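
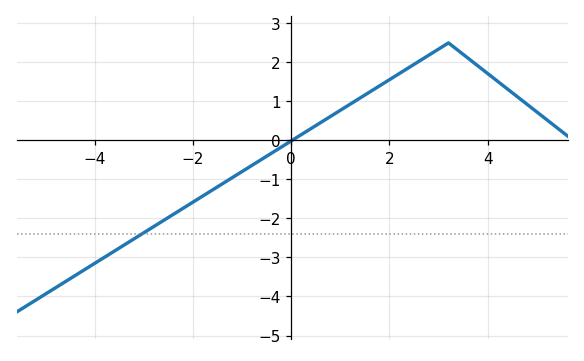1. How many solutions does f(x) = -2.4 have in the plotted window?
1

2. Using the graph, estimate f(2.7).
2.1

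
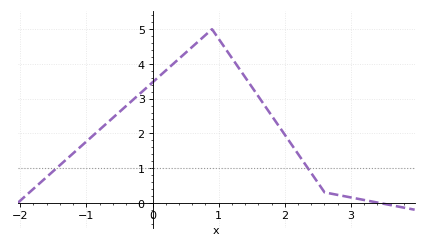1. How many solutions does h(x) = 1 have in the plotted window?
2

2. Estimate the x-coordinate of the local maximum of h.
0.901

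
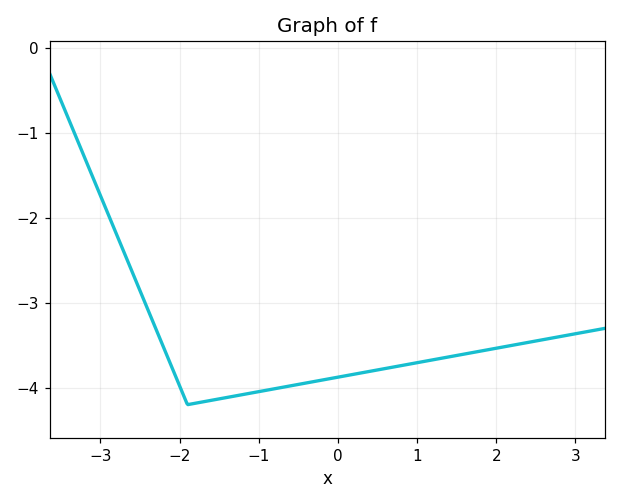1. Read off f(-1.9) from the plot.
-4.2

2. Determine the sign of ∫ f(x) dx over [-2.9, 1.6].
negative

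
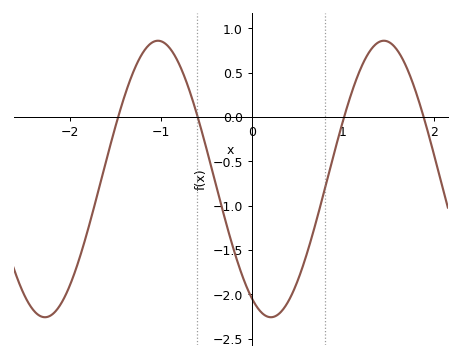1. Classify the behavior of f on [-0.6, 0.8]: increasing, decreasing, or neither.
neither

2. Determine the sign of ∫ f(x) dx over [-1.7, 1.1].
negative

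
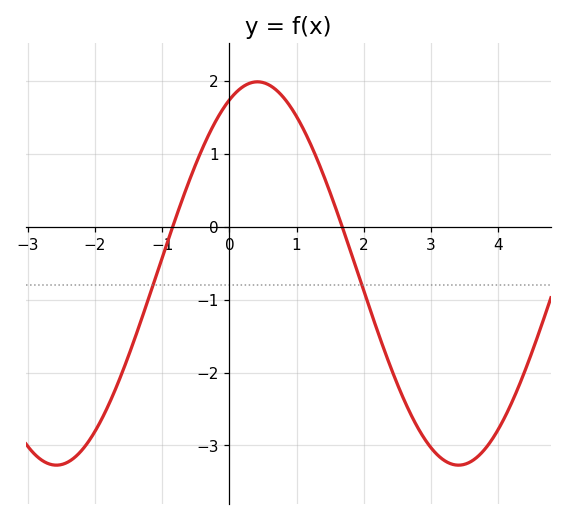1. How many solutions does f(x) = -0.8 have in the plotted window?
2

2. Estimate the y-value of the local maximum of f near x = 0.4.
2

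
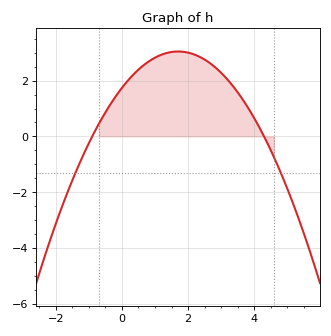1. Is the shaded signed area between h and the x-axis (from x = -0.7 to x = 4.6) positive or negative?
positive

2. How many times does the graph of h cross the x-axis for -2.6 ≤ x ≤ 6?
2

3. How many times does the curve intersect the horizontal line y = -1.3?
2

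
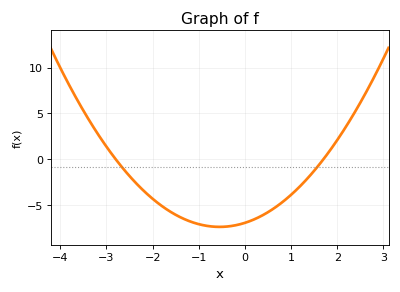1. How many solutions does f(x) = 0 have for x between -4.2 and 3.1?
2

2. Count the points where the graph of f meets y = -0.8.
2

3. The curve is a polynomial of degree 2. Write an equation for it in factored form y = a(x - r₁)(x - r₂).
y = 1.46(x + 2.8)(x - 1.7)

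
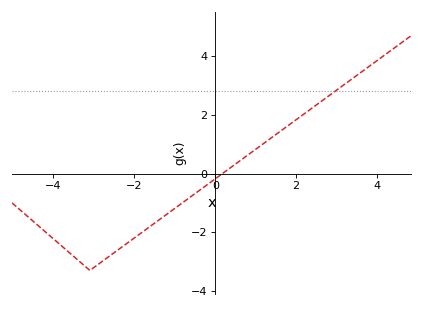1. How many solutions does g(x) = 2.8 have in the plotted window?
1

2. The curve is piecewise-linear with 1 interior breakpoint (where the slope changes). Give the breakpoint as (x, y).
(-3.1, -3.3)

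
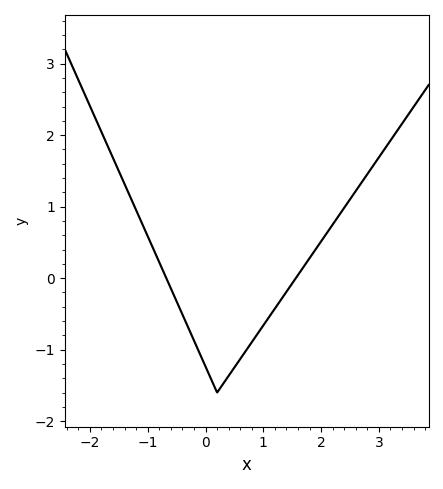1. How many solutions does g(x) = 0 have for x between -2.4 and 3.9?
2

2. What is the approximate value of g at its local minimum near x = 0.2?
-1.6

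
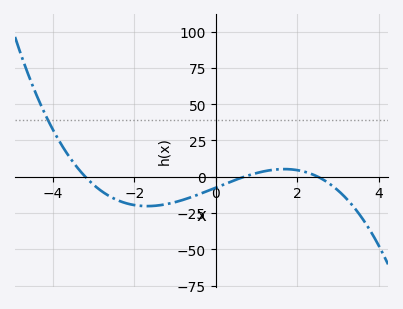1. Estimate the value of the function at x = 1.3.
4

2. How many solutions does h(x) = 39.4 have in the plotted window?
1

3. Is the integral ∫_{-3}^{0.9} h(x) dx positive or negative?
negative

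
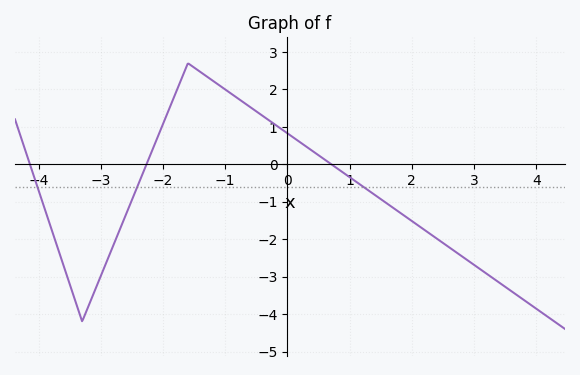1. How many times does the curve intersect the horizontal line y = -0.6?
3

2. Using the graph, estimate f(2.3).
-1.87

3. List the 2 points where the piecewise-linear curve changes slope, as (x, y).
(-3.3, -4.2); (-1.6, 2.7)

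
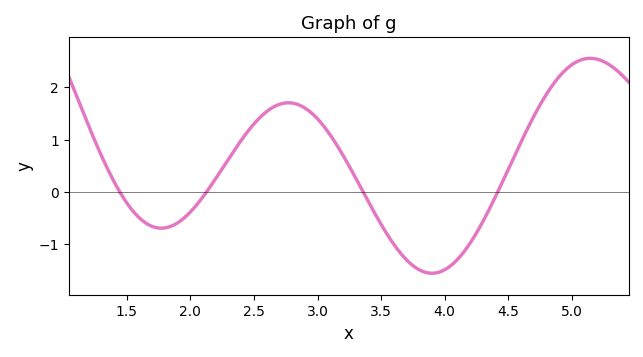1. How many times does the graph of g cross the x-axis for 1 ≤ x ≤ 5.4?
4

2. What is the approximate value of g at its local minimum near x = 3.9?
-1.55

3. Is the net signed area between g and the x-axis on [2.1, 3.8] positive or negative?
positive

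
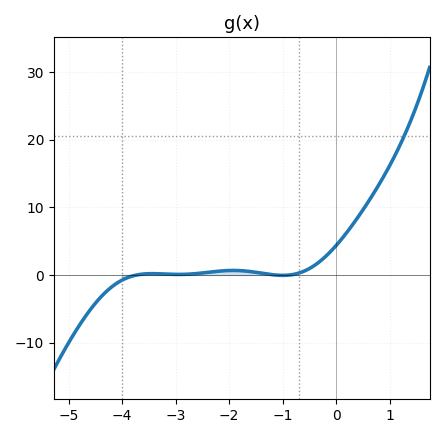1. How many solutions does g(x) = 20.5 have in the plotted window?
1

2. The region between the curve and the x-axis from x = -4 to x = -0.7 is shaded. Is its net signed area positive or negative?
positive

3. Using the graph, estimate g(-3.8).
0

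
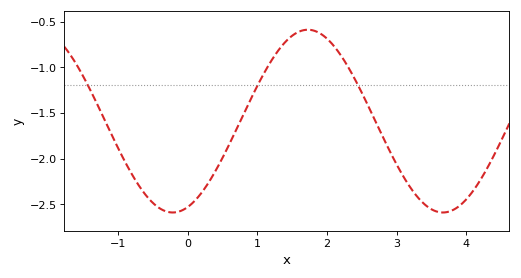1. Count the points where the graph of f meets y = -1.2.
3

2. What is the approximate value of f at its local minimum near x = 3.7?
-2.6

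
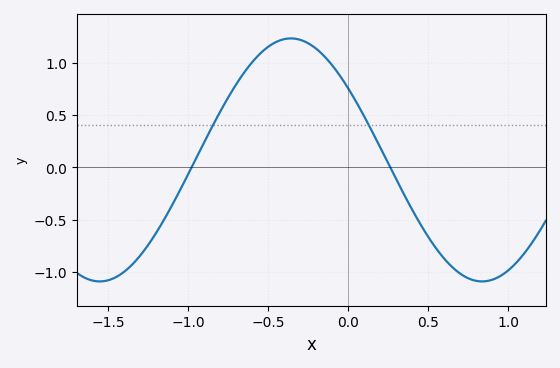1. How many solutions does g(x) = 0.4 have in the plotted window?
2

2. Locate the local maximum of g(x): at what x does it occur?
-0.35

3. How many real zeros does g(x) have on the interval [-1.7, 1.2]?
2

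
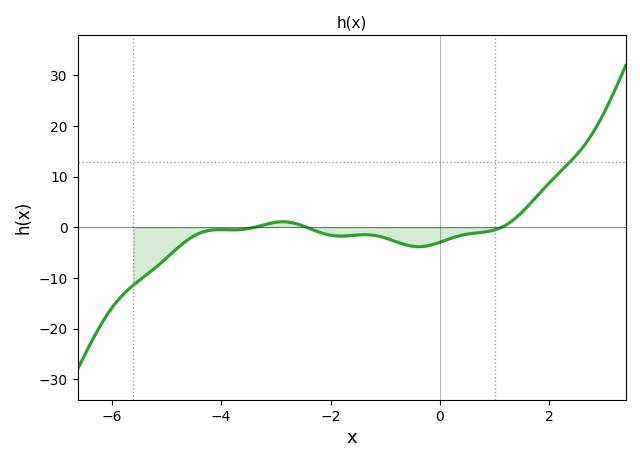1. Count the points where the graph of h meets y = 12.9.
1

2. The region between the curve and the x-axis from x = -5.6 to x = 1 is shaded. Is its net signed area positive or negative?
negative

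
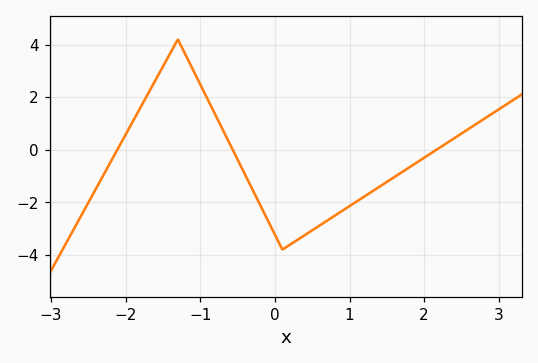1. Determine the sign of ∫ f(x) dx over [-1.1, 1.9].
negative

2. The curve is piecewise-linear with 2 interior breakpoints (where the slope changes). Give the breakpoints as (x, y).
(-1.3, 4.2); (0.1, -3.8)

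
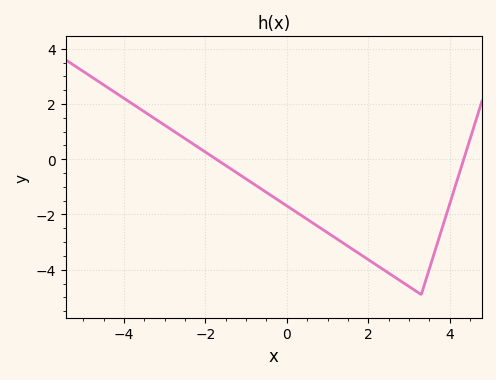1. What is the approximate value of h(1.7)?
-3.34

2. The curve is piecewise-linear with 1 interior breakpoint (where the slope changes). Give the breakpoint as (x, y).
(3.3, -4.9)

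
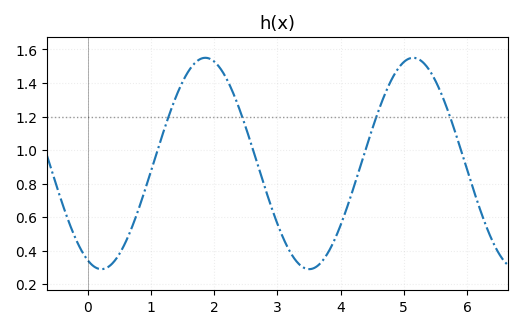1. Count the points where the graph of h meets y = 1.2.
4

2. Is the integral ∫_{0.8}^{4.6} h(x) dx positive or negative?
positive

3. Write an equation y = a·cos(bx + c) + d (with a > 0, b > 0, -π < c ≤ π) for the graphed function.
y = 0.63cos(1.9x + 2.7) + 0.92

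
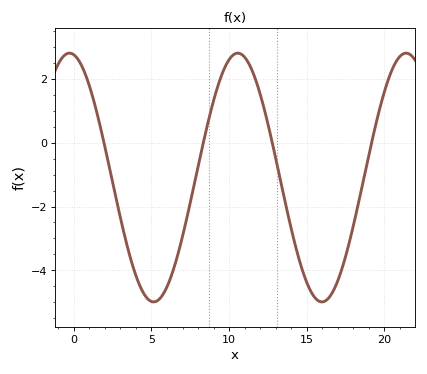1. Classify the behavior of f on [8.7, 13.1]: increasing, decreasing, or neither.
neither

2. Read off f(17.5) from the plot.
-3.56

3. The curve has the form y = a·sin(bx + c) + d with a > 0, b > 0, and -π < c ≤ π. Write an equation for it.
y = 3.9sin(0.58x + 1.73) - 1.09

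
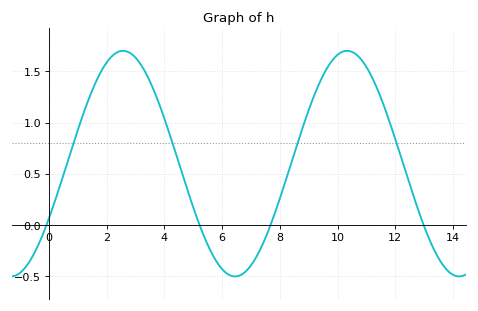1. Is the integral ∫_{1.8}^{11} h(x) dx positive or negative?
positive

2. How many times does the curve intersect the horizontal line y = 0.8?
4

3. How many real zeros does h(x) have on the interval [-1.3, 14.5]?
4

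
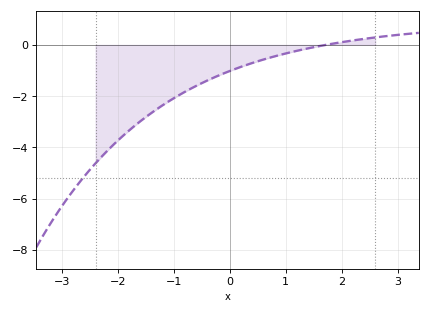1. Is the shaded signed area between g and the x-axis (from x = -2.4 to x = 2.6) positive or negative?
negative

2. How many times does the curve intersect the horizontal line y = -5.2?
1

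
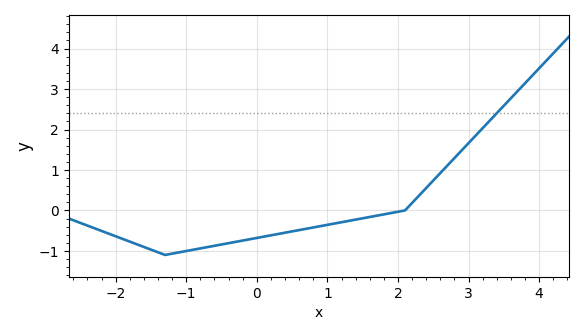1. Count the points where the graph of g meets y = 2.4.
1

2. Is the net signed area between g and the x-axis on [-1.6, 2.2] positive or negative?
negative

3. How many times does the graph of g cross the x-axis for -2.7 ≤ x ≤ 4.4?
1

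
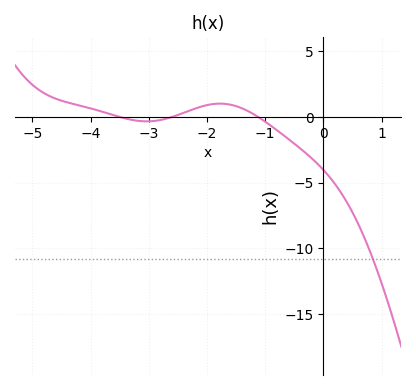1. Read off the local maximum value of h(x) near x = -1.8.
1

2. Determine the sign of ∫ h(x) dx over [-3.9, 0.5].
negative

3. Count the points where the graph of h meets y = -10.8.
1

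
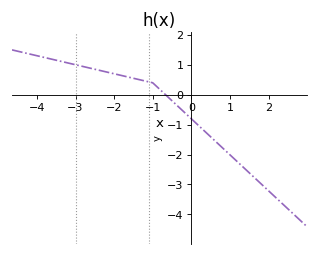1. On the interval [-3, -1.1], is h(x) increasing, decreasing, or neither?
decreasing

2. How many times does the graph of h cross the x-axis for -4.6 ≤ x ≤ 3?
1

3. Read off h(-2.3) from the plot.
0.792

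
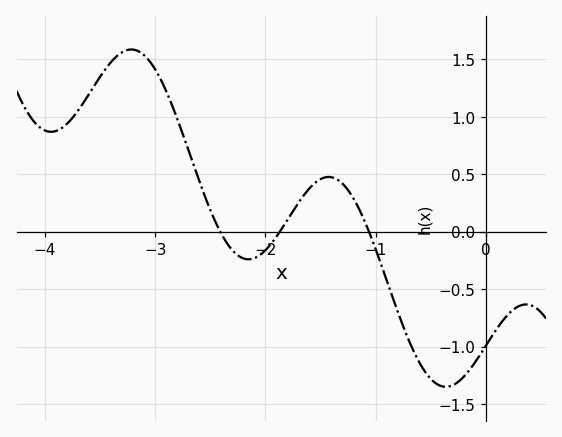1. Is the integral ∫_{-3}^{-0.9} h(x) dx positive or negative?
positive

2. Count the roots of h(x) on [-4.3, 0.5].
3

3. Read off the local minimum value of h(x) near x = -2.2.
-0.24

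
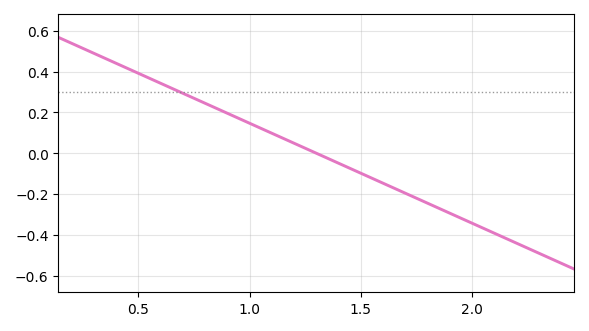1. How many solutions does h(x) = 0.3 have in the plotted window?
1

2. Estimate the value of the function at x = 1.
0.14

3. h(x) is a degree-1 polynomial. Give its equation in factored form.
y = -0.49(x - 1.3)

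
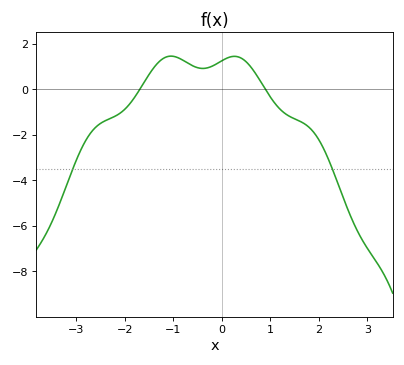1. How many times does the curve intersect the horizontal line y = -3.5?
2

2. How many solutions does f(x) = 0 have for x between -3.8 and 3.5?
2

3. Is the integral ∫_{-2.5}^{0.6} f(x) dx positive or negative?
positive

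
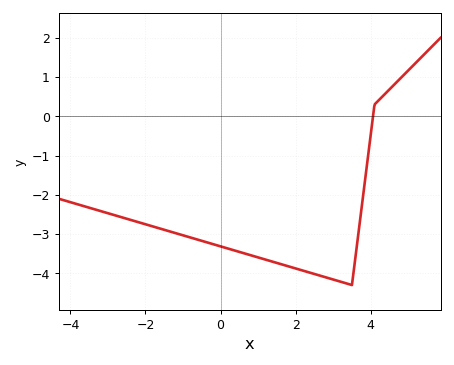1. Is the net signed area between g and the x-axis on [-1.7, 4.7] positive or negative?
negative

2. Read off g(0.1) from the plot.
-3.3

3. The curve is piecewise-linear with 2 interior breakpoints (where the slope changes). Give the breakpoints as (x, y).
(3.5, -4.3); (4.1, 0.3)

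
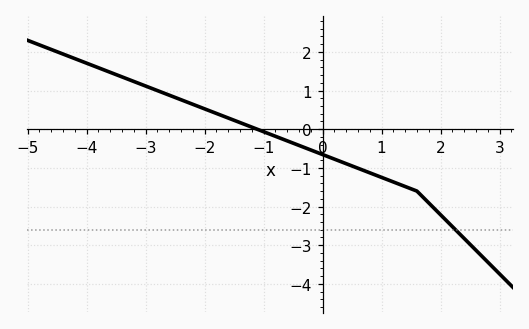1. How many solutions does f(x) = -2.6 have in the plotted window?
1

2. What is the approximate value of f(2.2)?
-2.5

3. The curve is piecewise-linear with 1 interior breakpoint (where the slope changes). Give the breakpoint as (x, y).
(1.6, -1.6)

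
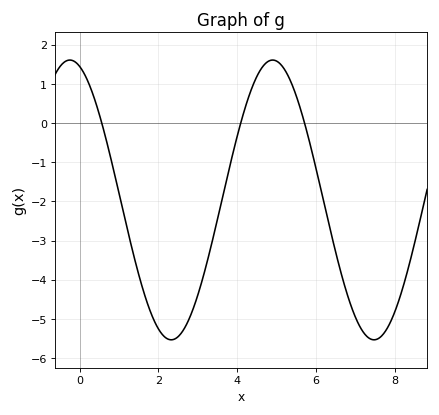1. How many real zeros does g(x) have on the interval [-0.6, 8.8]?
3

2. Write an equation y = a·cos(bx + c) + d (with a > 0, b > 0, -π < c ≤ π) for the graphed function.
y = 3.57cos(1.22x + 0.302) - 1.96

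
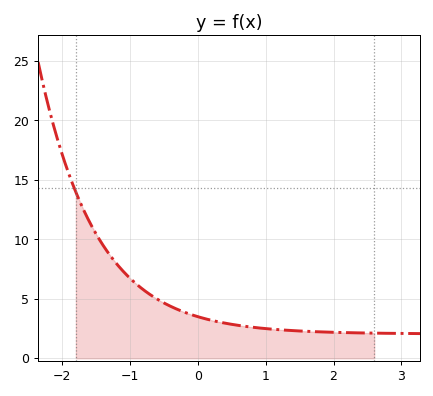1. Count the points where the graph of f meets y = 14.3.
1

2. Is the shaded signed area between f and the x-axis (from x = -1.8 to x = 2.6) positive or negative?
positive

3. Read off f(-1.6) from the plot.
11.5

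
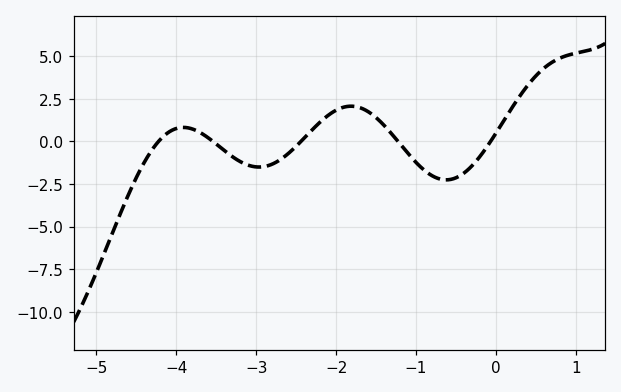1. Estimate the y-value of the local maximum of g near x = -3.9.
0.816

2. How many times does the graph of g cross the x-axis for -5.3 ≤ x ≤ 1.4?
5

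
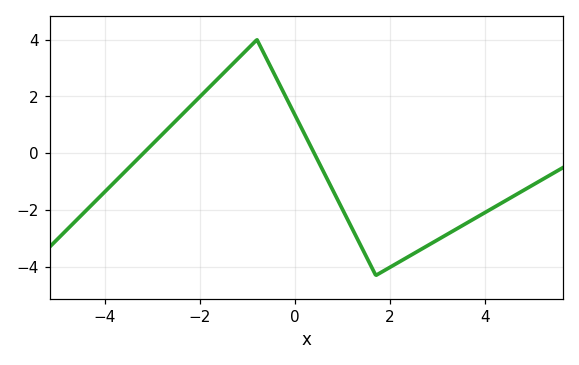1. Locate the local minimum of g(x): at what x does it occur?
1.8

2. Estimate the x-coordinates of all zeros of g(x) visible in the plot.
-3.2, 0.4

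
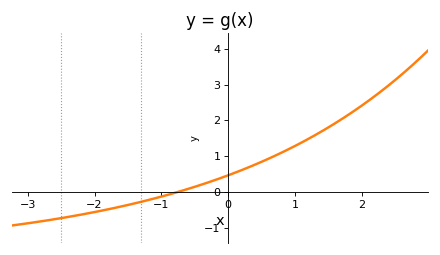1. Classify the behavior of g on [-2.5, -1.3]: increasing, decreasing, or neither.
increasing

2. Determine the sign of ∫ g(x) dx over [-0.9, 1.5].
positive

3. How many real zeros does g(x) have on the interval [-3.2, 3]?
1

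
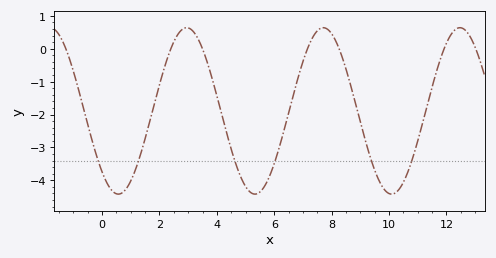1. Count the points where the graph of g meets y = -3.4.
6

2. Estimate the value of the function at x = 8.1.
0.3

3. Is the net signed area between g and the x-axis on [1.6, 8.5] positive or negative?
negative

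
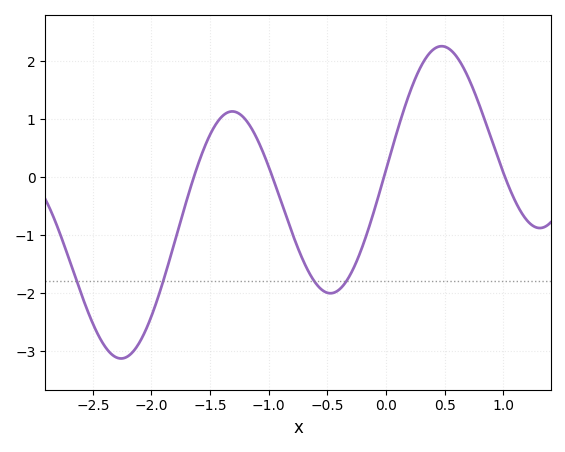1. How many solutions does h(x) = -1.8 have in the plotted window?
4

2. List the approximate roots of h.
-1.6, -1, 0, 1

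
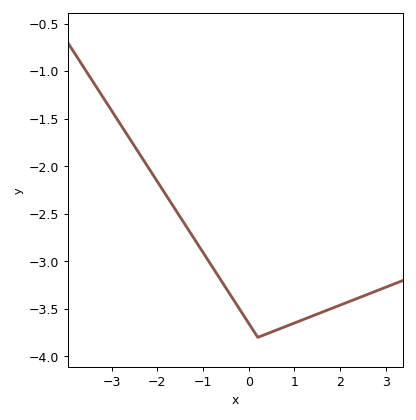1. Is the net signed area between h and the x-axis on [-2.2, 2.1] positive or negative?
negative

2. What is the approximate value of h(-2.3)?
-1.94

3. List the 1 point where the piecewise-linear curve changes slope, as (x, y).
(0.2, -3.8)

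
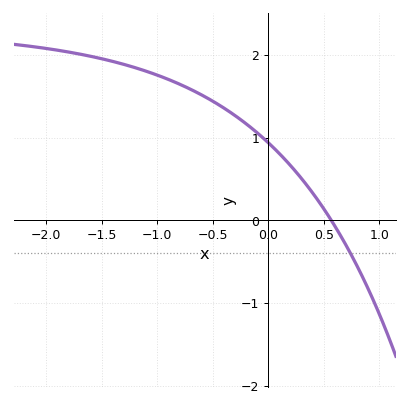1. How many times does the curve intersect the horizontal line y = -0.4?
1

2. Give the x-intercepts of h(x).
0.568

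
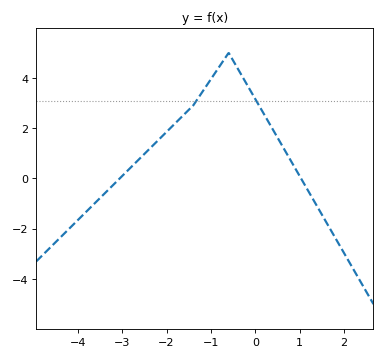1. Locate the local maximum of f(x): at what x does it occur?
-0.6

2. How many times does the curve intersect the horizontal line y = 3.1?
2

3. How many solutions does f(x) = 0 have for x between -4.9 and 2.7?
2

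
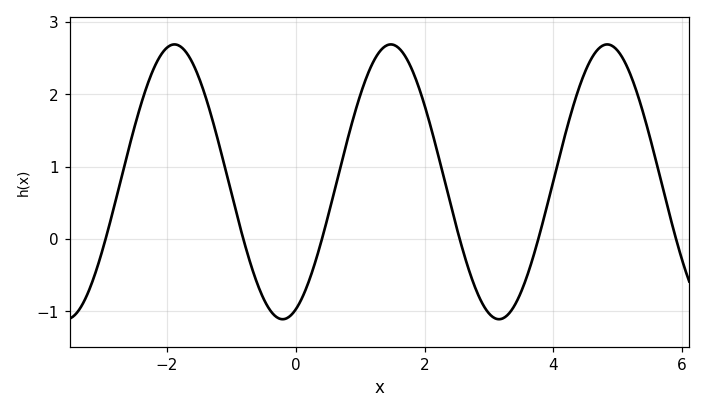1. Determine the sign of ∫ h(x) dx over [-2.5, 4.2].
positive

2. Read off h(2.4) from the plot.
0.5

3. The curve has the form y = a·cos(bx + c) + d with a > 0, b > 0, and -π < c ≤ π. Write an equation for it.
y = 1.9cos(1.9x - 2.8) + 0.79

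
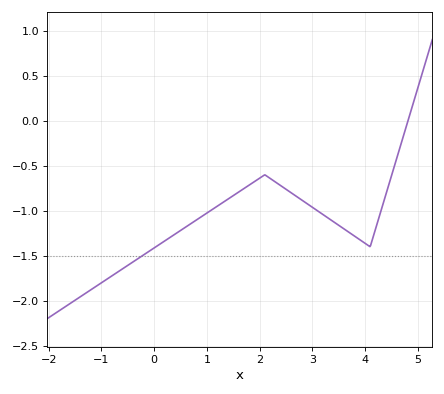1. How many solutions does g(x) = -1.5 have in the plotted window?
1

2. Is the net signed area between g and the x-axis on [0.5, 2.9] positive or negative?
negative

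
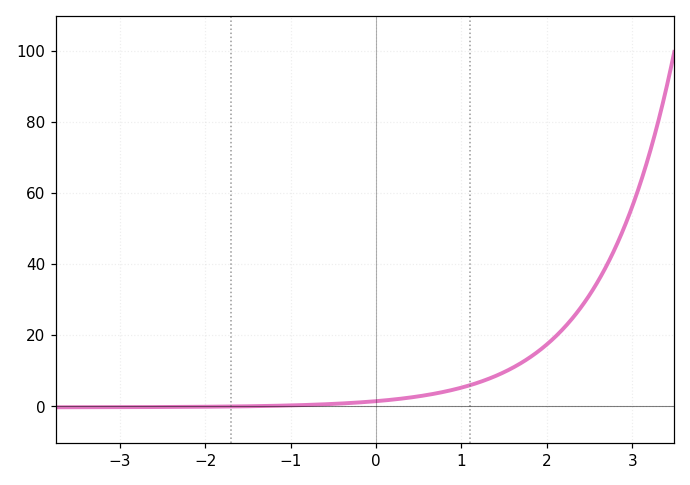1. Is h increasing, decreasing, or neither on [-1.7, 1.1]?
increasing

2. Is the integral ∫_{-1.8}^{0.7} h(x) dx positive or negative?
positive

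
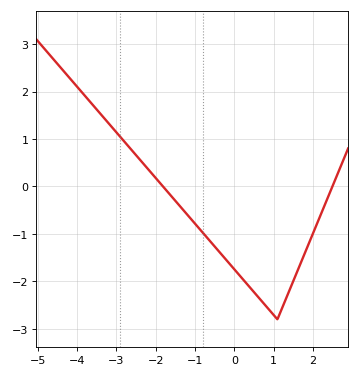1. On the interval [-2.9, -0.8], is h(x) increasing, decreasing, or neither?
decreasing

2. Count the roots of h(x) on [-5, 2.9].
2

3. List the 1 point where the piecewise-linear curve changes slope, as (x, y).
(1.1, -2.8)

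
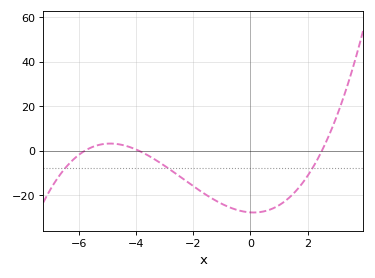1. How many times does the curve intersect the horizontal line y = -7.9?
3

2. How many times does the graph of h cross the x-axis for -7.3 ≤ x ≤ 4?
3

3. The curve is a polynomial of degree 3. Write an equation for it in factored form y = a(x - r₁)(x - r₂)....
y = 0.49(x + 5.8)(x + 3.9)(x - 2.5)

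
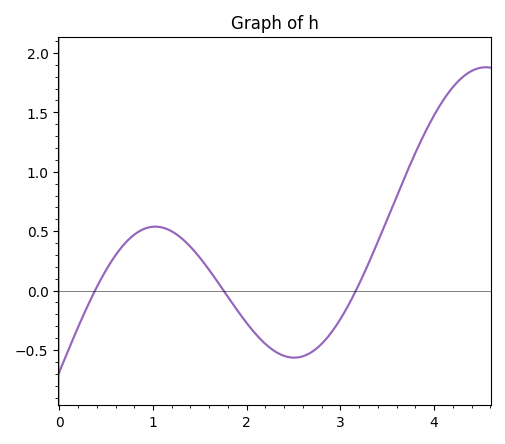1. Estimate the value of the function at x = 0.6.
0.298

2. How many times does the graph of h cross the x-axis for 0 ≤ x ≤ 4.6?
3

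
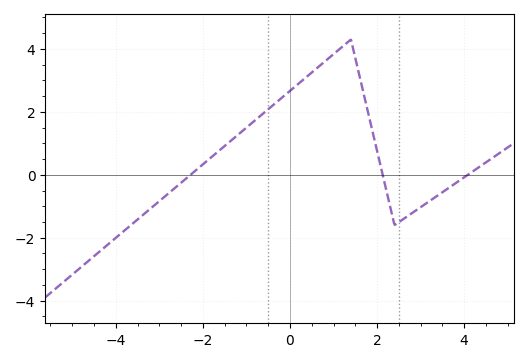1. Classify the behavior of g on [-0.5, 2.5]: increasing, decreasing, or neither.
neither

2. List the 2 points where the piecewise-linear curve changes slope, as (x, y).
(1.4, 4.3); (2.4, -1.6)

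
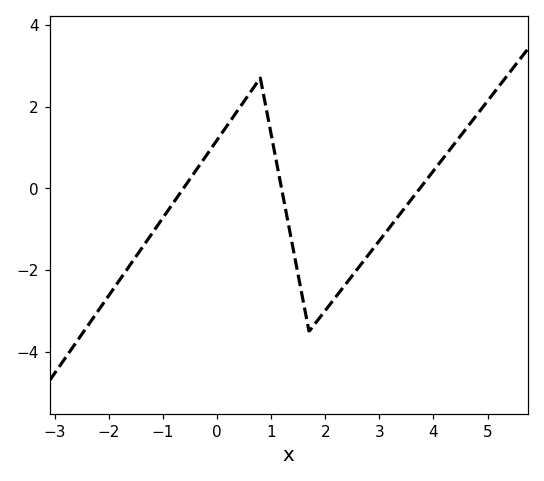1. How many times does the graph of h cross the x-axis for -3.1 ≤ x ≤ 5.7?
3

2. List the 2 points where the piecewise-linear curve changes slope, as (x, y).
(0.8, 2.7); (1.7, -3.5)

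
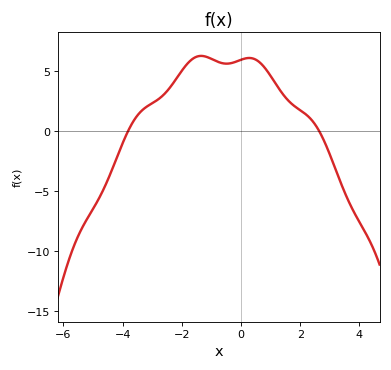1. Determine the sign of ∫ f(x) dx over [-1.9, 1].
positive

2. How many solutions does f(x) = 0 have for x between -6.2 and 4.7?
2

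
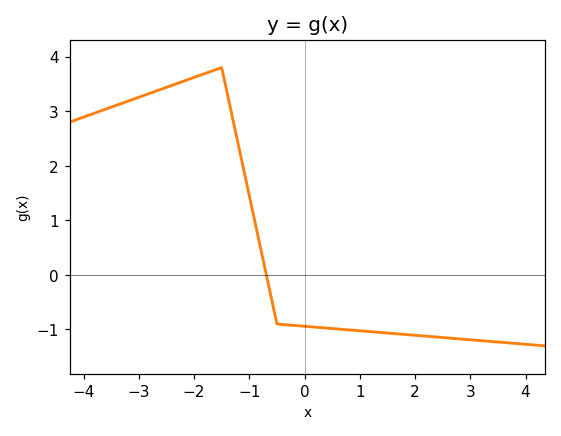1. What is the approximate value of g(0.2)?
-1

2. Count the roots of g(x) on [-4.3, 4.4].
1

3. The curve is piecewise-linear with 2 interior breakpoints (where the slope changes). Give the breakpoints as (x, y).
(-1.5, 3.8); (-0.5, -0.9)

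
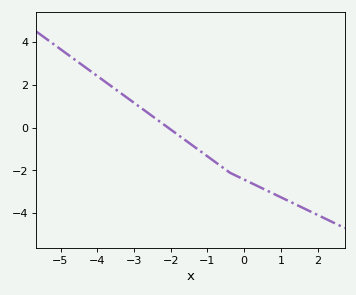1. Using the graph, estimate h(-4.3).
2.79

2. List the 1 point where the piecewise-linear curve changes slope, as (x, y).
(-0.4, -2.1)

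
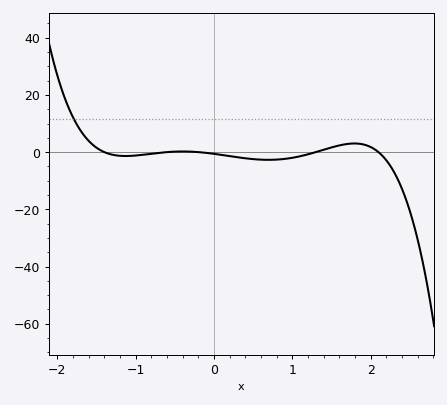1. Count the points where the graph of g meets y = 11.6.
1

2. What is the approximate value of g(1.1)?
-1.45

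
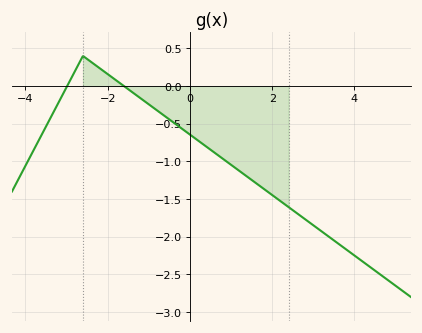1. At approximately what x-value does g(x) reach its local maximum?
-2.6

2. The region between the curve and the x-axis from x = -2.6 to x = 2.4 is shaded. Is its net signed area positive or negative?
negative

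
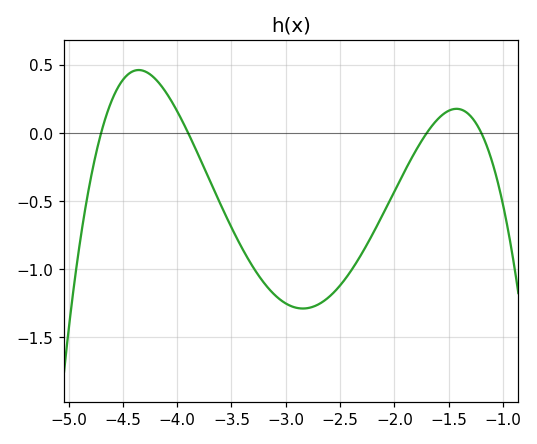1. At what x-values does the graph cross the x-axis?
-4.7, -3.9, -1.7, -1.2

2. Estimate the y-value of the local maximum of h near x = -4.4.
0.45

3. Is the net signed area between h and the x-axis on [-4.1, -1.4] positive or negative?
negative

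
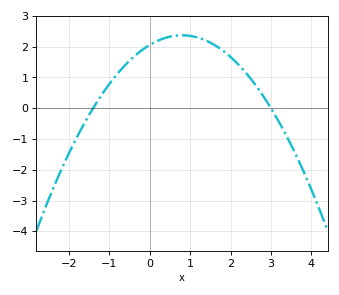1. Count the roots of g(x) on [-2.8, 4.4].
2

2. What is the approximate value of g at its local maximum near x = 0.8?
2.37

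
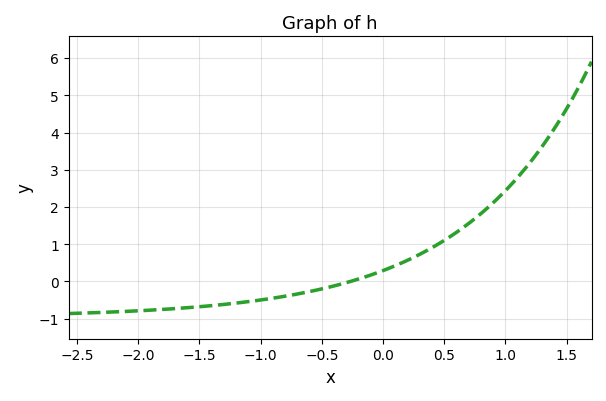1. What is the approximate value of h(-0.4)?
-0.122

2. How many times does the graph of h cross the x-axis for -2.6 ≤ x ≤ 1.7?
1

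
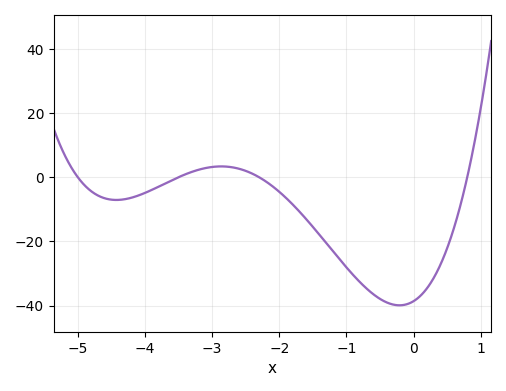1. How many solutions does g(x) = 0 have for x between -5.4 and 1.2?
4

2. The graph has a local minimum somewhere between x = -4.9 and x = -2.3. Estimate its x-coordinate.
-4.4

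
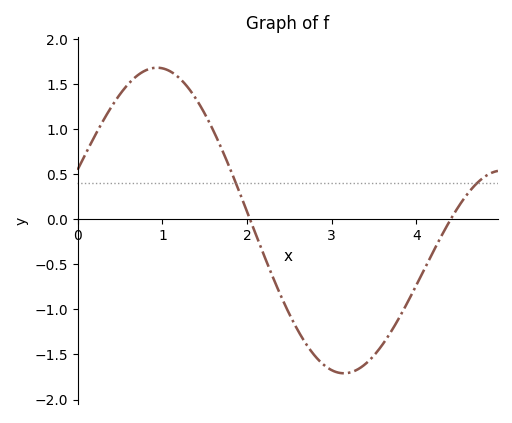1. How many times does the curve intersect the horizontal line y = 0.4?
2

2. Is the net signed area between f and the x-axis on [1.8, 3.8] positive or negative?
negative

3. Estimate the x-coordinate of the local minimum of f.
3.1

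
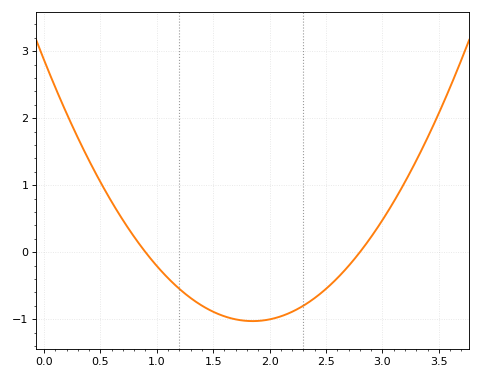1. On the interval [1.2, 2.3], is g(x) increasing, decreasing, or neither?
neither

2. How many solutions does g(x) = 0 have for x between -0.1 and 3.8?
2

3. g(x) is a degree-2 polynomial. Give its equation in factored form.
y = 1.14(x - 0.9)(x - 2.8)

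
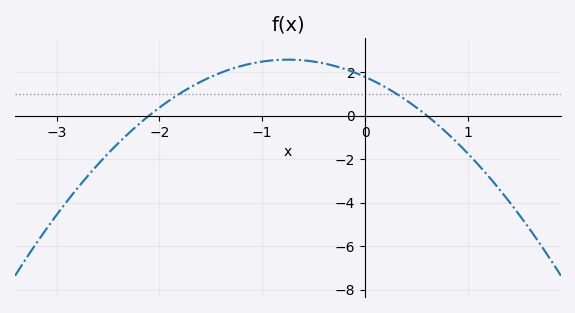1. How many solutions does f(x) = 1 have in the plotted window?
2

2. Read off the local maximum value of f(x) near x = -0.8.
2.6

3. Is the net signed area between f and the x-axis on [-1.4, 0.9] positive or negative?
positive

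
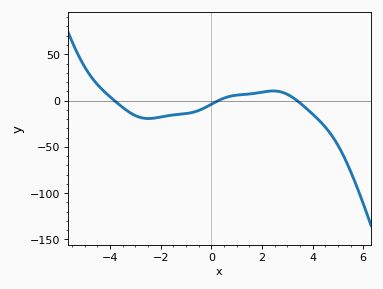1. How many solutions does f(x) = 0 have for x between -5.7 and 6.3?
3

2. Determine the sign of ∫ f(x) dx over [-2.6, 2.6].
negative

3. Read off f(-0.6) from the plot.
-10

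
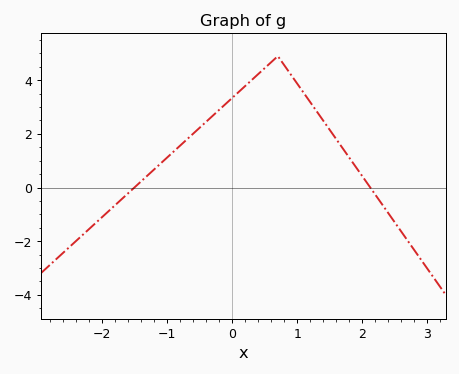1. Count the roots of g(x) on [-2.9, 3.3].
2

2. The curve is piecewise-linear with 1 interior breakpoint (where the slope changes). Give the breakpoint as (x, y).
(0.7, 4.9)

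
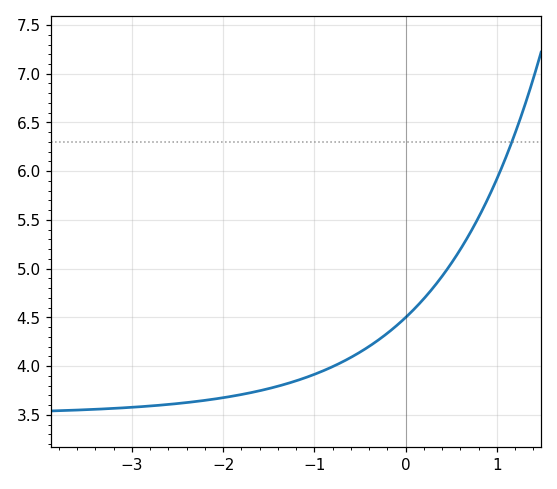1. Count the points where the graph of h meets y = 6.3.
1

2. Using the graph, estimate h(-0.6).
4.1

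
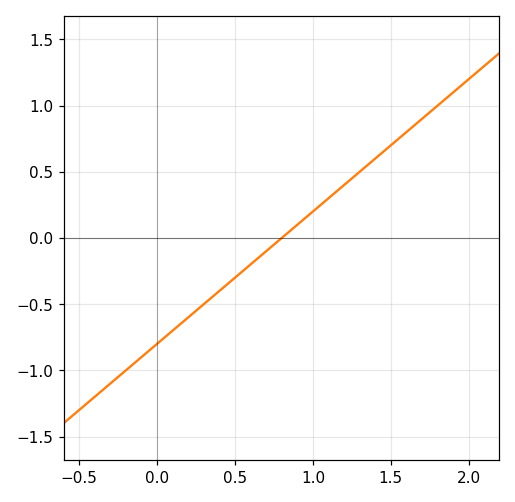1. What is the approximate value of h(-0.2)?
-1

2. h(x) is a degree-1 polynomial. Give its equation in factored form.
y = 1(x - 0.8)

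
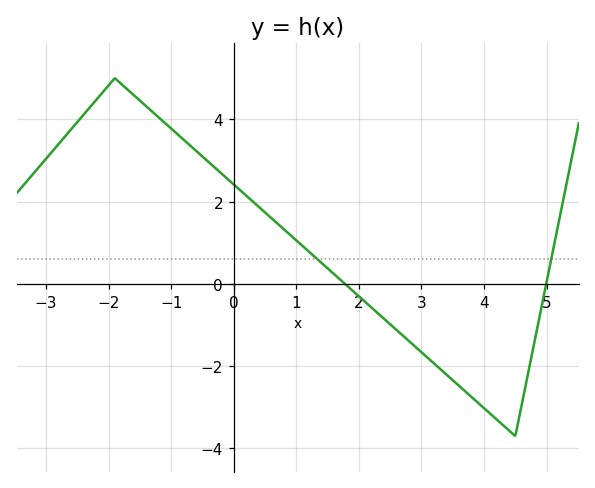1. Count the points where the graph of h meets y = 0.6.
2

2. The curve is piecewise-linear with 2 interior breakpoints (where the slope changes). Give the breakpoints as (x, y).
(-1.9, 5); (4.5, -3.7)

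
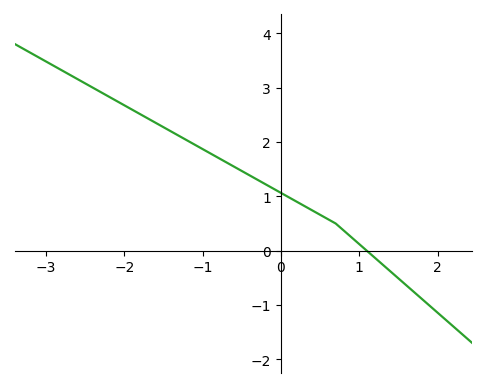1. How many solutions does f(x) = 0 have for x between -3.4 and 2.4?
1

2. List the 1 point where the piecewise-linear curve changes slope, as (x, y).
(0.7, 0.5)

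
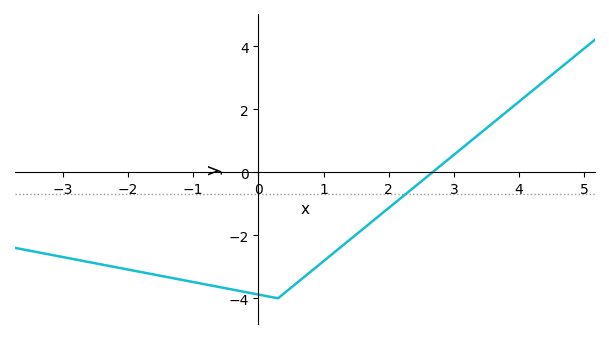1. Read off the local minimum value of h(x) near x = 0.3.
-4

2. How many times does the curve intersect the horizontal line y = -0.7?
1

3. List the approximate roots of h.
2.67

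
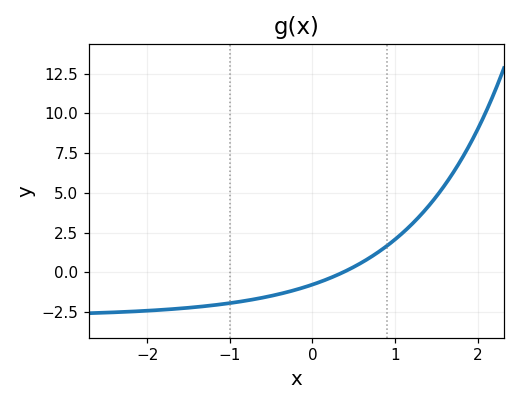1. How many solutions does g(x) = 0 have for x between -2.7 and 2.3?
1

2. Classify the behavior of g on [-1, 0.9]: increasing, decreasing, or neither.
increasing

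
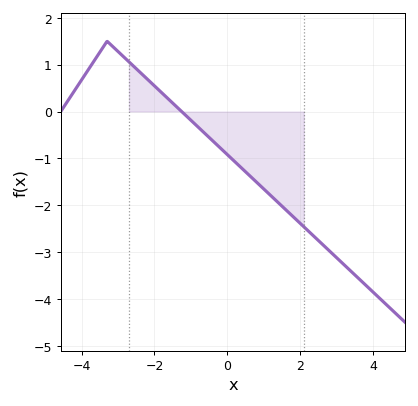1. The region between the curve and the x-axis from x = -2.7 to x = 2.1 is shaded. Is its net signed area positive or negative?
negative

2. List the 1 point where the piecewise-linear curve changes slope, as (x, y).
(-3.3, 1.5)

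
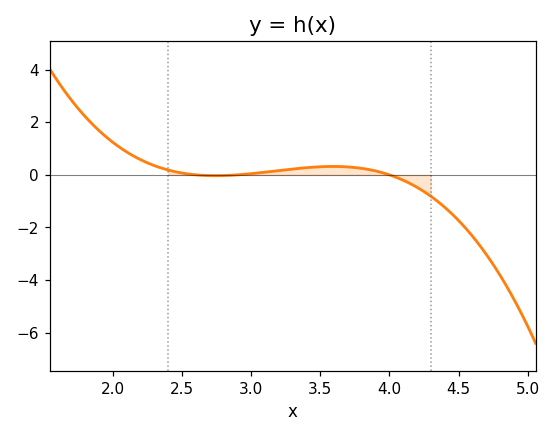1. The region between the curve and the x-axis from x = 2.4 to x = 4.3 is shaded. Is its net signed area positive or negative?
positive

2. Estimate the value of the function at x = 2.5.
0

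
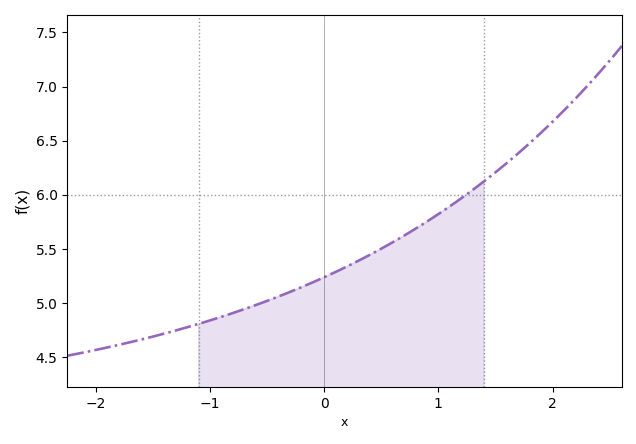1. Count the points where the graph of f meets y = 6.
1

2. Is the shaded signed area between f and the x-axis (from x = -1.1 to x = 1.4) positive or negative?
positive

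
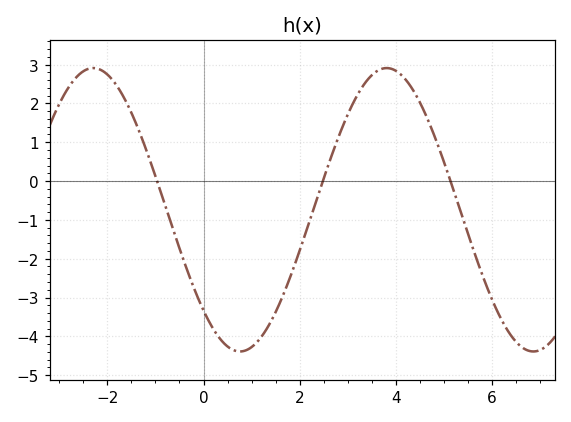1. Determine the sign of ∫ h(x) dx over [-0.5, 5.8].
negative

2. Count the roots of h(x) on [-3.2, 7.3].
3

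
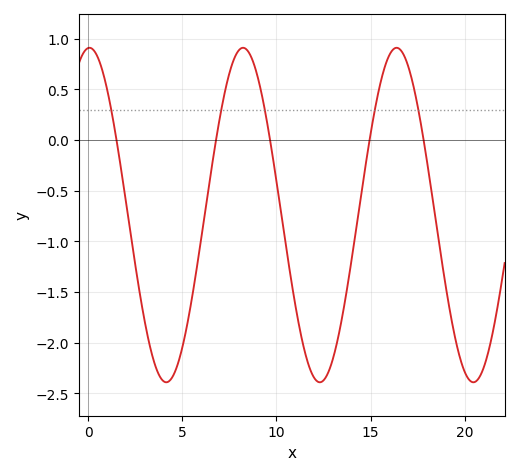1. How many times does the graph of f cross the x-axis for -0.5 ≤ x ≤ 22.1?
5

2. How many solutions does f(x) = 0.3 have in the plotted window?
5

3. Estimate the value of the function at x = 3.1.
-1.88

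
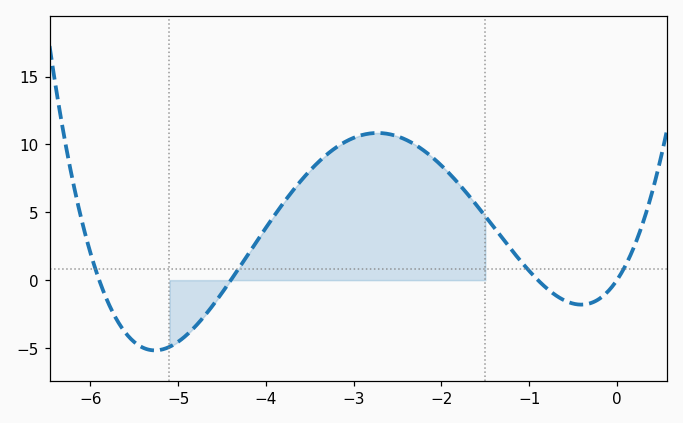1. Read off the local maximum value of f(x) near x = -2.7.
10.8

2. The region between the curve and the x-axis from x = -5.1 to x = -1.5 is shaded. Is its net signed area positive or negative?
positive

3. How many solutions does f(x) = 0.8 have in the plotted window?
4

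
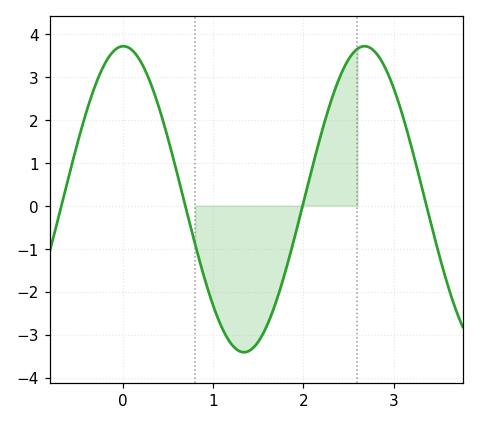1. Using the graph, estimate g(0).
3.7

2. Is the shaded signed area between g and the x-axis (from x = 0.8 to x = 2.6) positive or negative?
negative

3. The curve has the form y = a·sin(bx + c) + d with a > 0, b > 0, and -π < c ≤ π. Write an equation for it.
y = 3.56sin(2.4x + 1.6) + 0.15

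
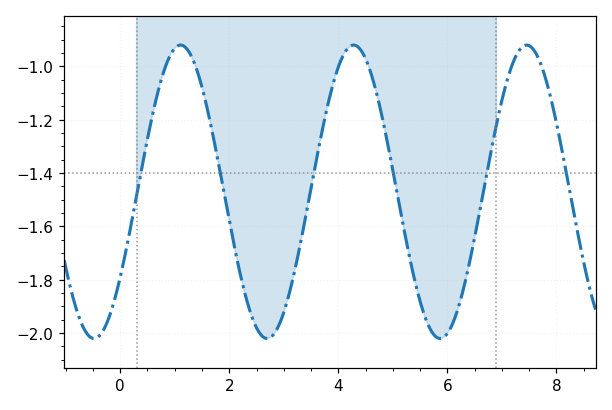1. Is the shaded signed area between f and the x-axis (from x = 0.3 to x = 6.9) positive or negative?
negative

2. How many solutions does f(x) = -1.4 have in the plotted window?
6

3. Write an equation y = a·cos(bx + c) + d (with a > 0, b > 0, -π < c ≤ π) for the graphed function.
y = 0.55cos(1.98x - 2.19) - 1.47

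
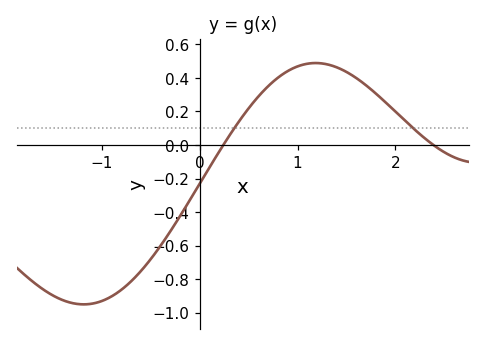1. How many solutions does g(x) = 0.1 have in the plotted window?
2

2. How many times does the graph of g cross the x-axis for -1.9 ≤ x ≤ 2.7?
2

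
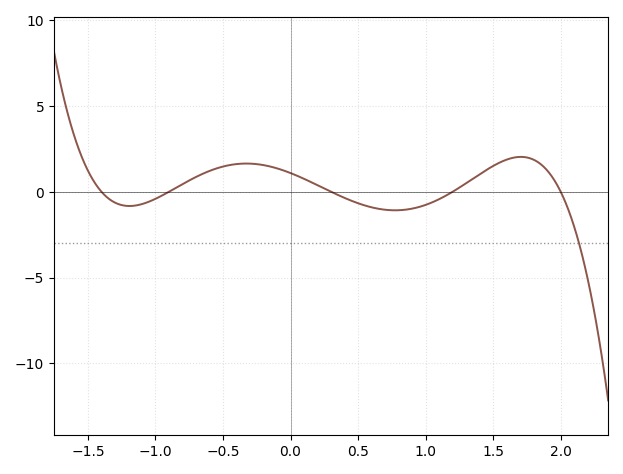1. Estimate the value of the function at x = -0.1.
1.5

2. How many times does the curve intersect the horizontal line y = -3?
1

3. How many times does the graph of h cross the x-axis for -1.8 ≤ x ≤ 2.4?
5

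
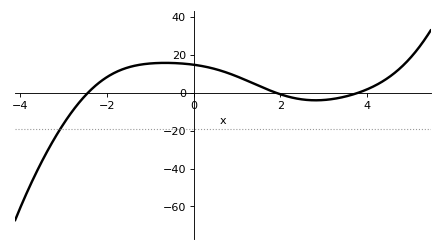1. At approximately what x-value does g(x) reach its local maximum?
-0.6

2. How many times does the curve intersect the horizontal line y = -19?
1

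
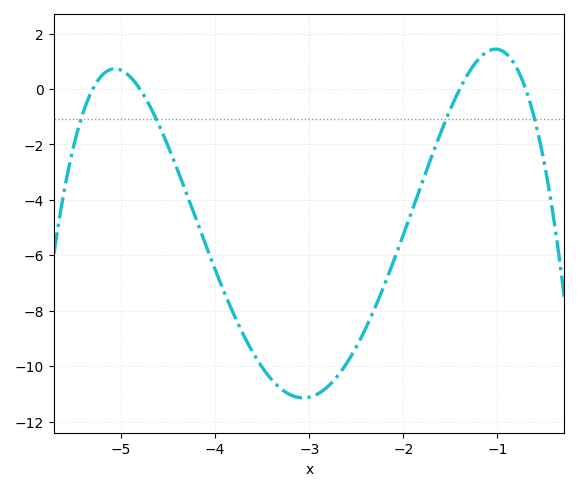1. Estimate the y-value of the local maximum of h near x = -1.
1.4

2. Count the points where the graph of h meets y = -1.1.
4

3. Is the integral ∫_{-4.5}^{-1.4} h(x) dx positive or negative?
negative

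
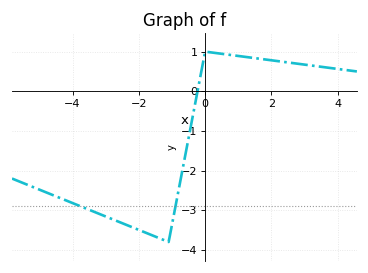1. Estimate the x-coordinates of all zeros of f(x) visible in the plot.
-0.229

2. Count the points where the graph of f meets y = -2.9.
2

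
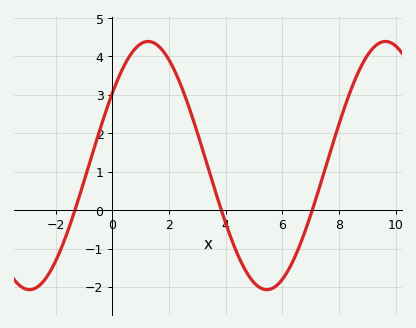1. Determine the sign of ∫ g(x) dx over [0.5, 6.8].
positive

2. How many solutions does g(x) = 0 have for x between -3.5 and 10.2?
3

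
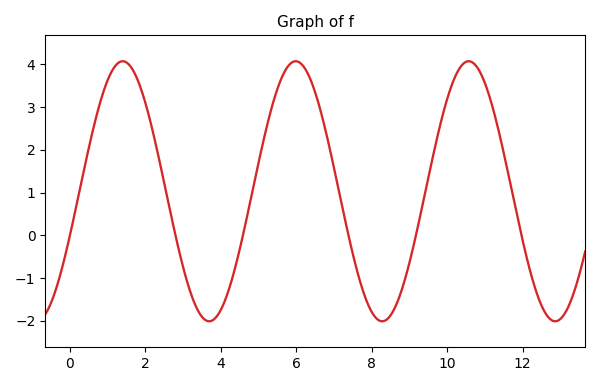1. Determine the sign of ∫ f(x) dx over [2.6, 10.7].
positive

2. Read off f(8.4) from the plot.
-2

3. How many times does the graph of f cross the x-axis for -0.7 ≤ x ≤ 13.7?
6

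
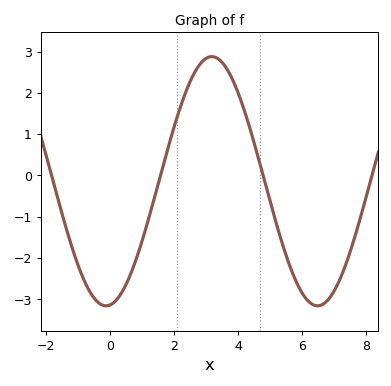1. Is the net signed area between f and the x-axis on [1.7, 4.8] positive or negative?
positive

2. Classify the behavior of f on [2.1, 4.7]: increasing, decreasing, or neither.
neither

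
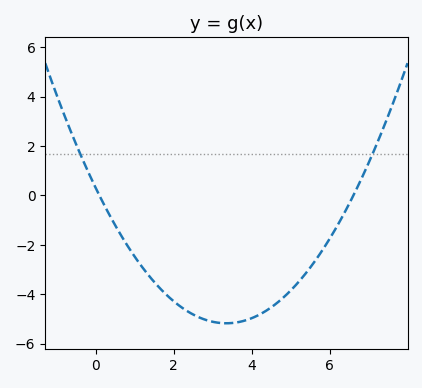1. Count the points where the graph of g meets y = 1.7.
2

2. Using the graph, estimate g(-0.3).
1.4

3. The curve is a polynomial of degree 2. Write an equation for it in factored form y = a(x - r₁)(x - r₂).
y = 0.49(x - 0.1)(x - 6.6)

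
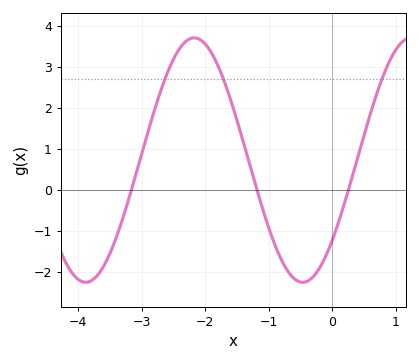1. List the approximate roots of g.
-3.16, -1.19, 0.252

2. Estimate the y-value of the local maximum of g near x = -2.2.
3.71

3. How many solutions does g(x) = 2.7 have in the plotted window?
3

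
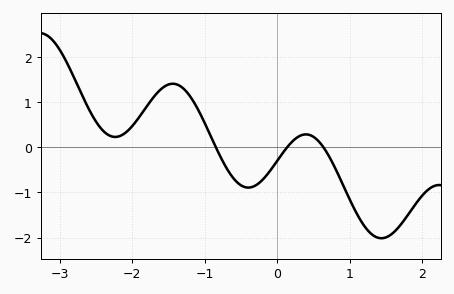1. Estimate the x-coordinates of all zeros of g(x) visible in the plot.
-0.8, 0.1, 0.6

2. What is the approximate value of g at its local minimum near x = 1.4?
-2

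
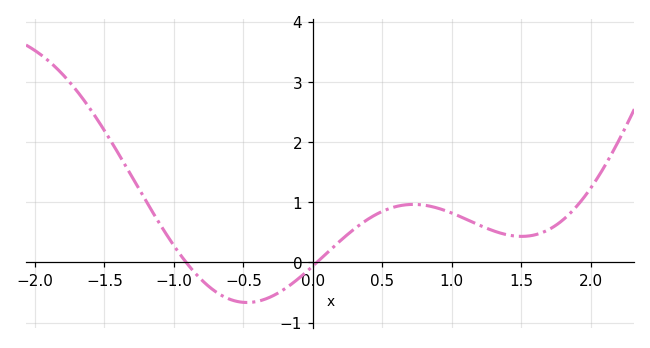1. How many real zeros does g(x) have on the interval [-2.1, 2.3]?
2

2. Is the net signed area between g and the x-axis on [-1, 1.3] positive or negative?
positive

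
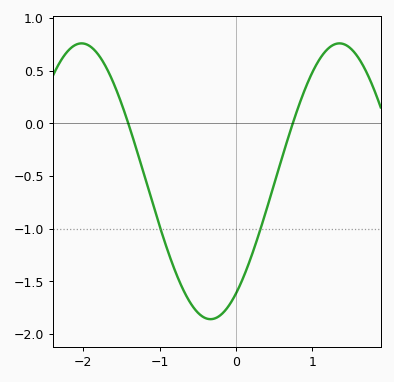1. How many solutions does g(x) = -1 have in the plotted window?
2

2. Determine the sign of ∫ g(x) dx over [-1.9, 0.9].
negative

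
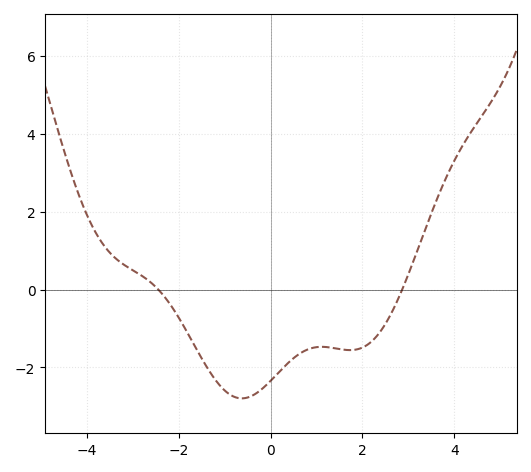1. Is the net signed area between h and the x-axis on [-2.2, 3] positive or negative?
negative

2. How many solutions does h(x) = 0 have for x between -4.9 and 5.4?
2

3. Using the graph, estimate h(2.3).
-1.21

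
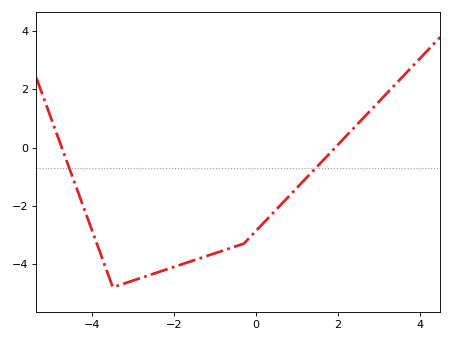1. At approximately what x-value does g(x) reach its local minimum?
-3.4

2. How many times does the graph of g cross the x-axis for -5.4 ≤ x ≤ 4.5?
2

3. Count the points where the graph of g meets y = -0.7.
2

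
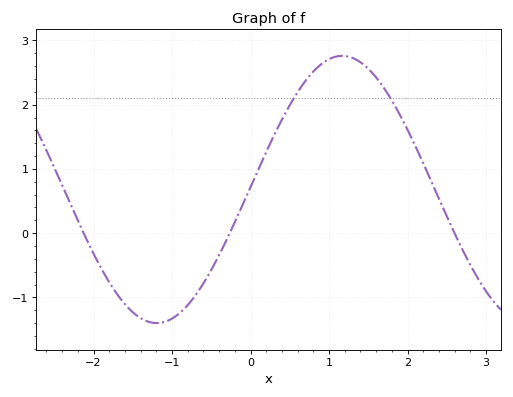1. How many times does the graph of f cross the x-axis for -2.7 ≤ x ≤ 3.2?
3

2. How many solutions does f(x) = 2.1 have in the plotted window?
2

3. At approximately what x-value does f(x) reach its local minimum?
-1.2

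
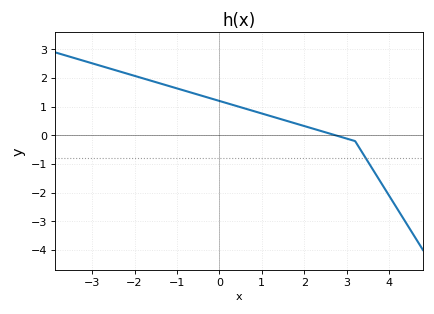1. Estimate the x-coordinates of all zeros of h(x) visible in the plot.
2.8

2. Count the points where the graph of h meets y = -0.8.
1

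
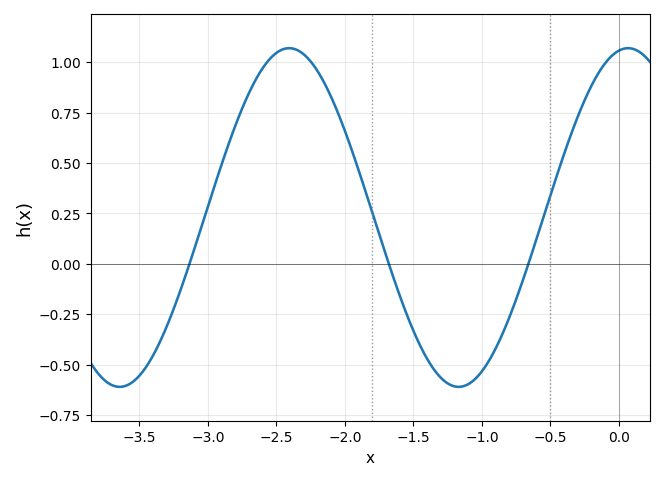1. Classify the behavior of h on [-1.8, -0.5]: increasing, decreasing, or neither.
neither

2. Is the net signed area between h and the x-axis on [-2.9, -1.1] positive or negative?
positive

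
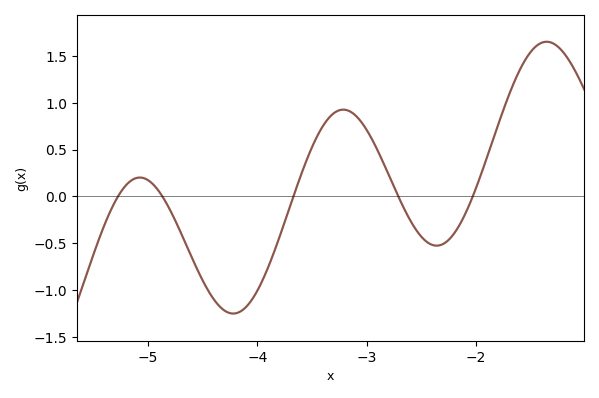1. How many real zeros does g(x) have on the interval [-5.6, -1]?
5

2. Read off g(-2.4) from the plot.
-0.5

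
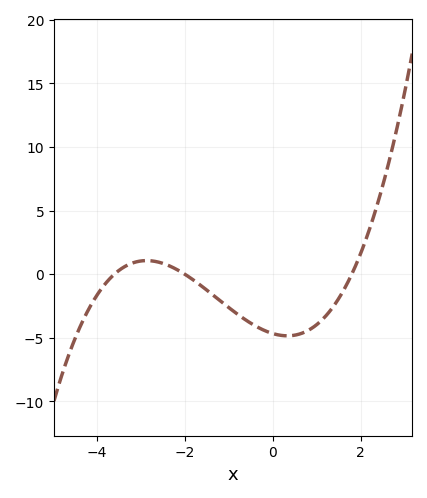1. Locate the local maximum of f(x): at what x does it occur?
-2.87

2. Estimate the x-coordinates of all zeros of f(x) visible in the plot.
-3.6, -2, 1.8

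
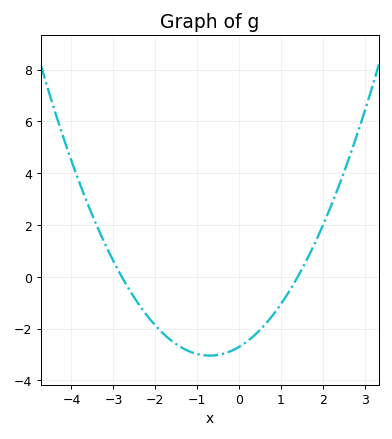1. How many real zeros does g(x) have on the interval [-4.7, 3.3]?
2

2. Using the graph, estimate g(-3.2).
1.2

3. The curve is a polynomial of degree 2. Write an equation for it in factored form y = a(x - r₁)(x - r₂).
y = 0.69(x + 2.8)(x - 1.4)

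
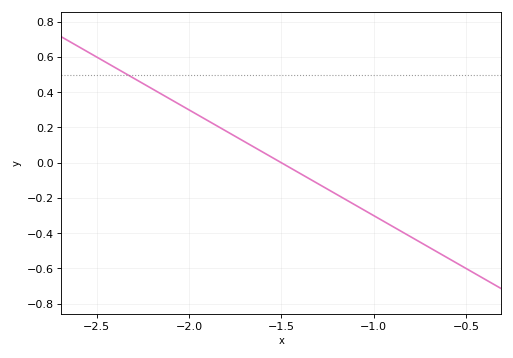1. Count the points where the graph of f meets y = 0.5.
1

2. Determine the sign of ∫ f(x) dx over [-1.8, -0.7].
negative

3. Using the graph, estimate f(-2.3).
0.48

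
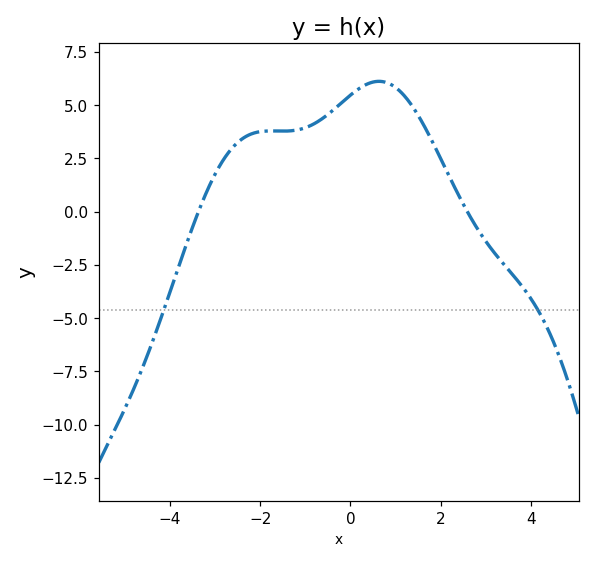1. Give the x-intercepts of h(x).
-3.4, 2.6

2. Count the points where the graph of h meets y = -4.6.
2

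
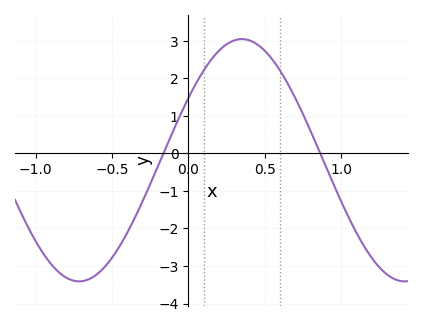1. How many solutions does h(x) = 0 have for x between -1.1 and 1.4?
2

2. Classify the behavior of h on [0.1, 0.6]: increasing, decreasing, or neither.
neither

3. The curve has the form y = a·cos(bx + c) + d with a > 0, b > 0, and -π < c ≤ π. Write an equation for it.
y = 3.23cos(2.95x - 1.03) - 0.18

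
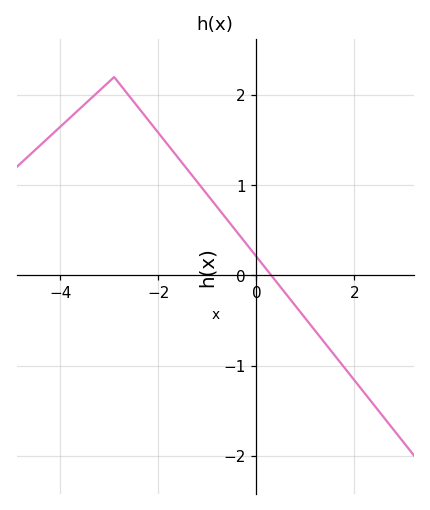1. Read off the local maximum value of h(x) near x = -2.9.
2.2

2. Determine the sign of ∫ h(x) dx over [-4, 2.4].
positive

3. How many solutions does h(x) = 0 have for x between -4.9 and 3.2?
1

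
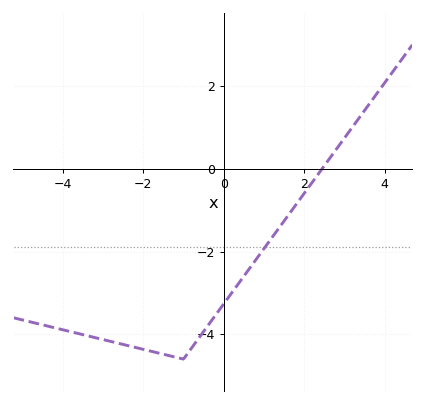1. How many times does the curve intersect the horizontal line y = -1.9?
1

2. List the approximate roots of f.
2.44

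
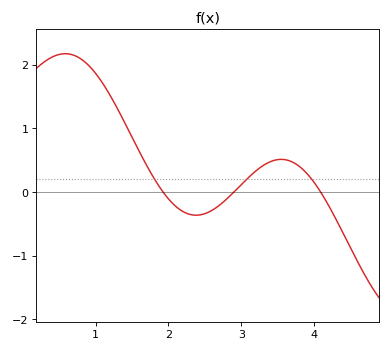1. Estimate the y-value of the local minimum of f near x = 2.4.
-0.4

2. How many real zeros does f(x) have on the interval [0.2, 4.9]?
3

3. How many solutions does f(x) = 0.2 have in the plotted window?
3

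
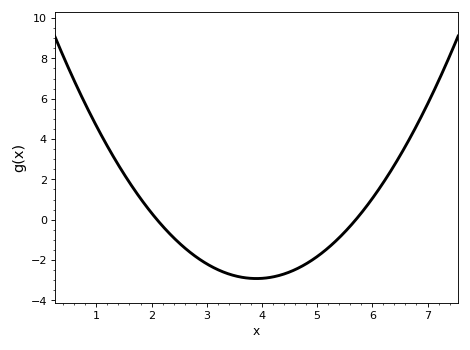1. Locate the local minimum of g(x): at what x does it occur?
3.9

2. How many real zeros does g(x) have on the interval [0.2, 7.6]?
2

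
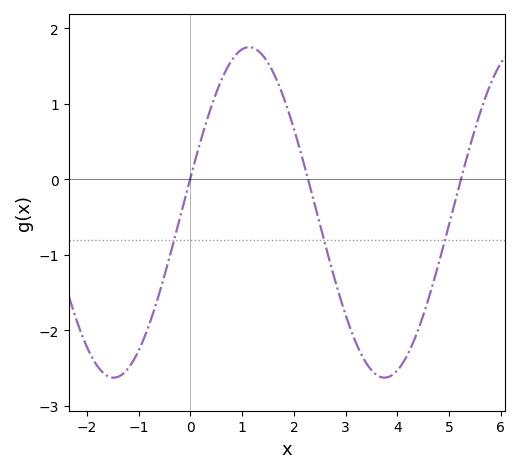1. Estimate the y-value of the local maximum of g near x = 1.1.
1.7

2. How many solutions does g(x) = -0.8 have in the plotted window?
3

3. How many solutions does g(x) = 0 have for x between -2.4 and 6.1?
3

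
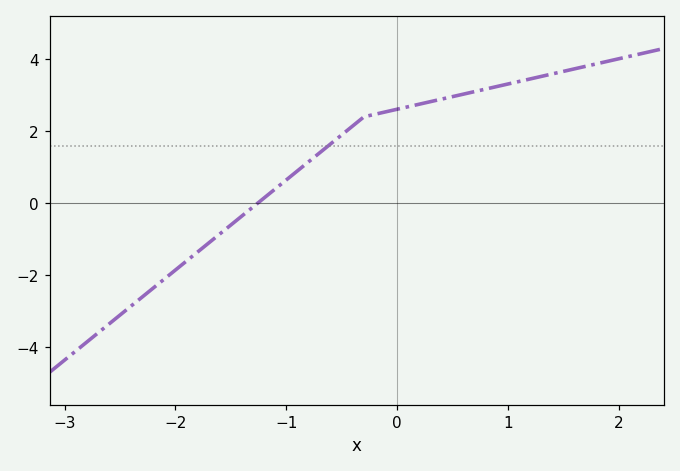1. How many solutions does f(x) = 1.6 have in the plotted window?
1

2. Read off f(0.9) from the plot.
3.24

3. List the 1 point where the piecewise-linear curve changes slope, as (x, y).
(-0.3, 2.4)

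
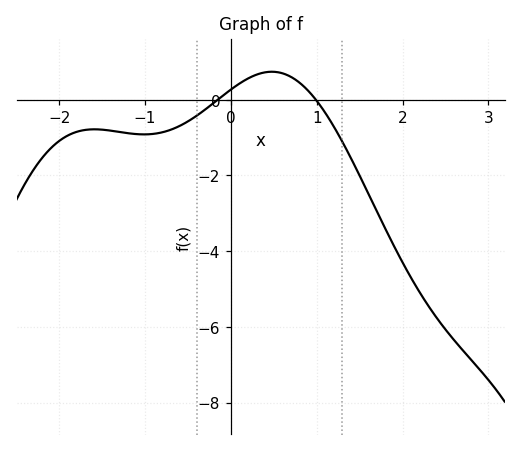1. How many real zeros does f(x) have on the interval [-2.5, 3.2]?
2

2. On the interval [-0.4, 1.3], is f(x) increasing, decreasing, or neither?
neither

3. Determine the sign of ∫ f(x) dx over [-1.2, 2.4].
negative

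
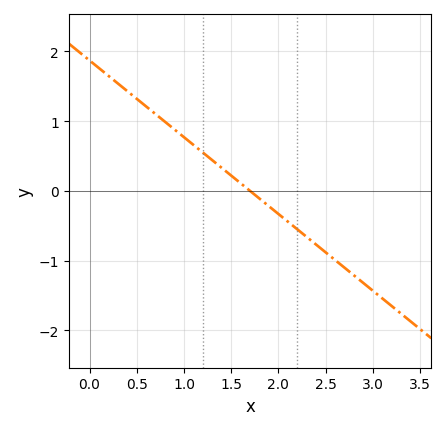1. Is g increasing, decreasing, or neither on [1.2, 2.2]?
decreasing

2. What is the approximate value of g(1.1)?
0.7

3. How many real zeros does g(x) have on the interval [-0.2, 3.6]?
1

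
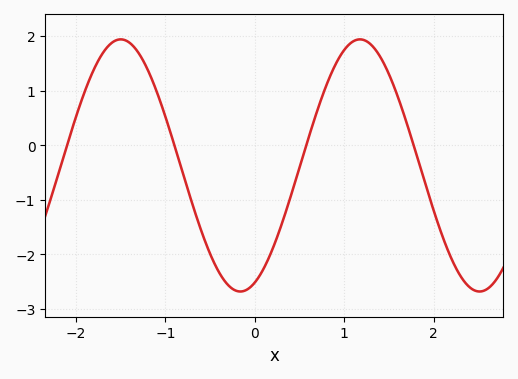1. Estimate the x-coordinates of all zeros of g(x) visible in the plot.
-2.1, -0.9, 0.6, 1.8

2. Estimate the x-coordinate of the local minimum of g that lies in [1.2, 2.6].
2.5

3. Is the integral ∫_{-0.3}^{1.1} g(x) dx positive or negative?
negative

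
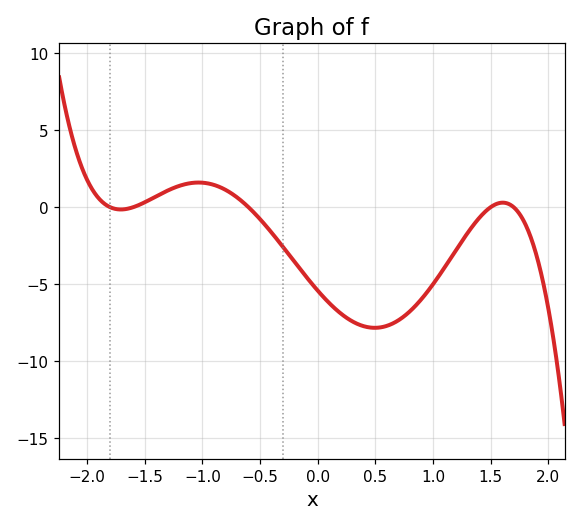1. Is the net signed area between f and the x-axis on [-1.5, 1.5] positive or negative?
negative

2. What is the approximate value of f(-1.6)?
0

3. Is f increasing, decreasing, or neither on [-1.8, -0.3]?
neither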